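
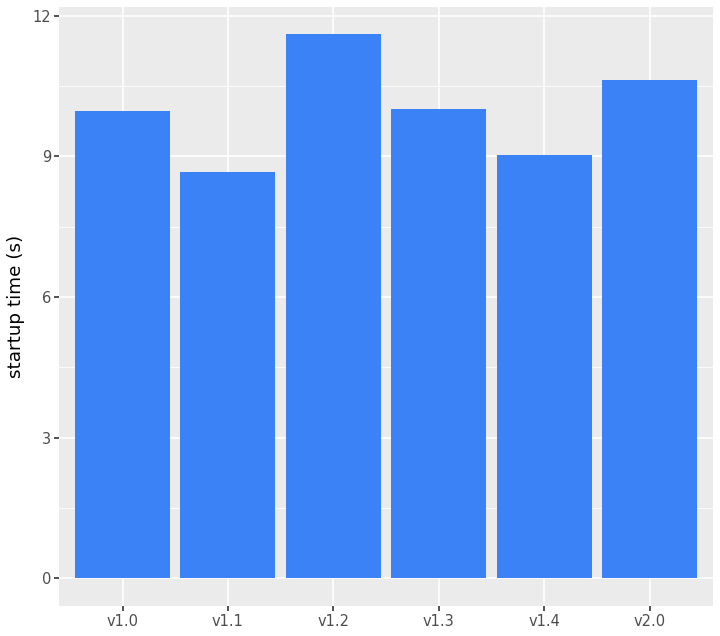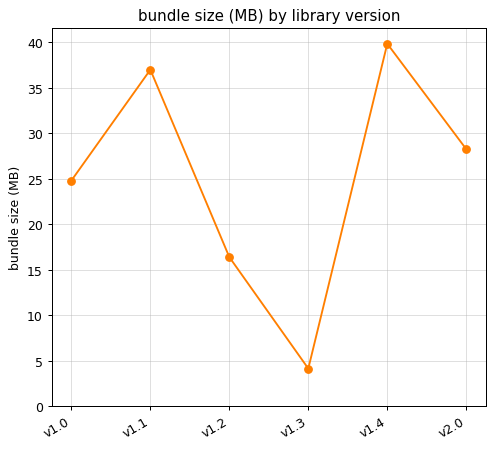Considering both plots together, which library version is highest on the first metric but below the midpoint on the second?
Chart 2 median bundle size (MB) ≈ 25; below-median library versions: v1.0, v1.2, v1.3. Among those, v1.2 has the highest startup time (s) (≈ 12).

v1.2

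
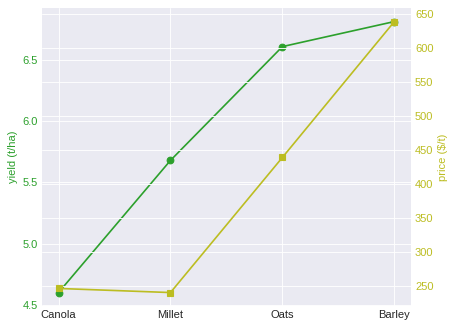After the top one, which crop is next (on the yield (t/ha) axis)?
Top 3 (on the yield (t/ha) axis): Barley ≈ 6.8, Oats ≈ 6.6, Millet ≈ 5.6.

Oats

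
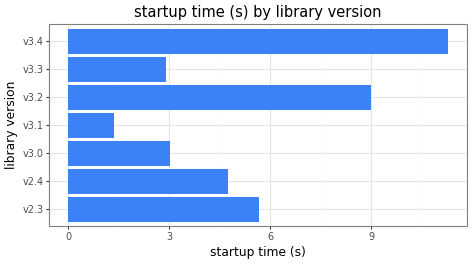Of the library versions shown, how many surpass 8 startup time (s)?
2

Above 8: v3.2, v3.4.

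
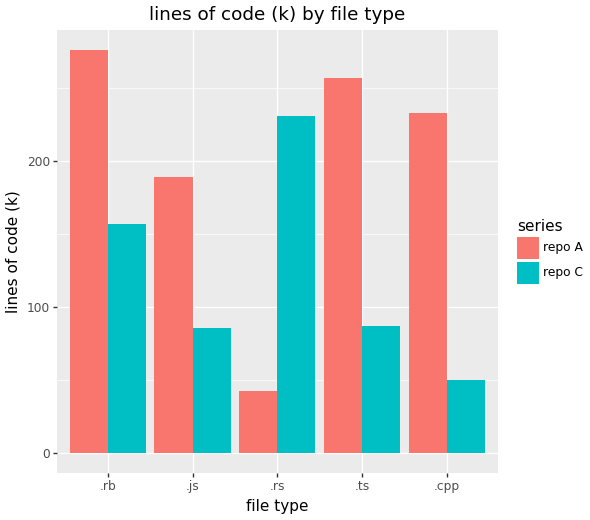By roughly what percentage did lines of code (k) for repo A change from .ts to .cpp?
≈ -10%

.ts ≈ 250, .cpp ≈ 225; (225 − 250) / 250 ≈ -10%.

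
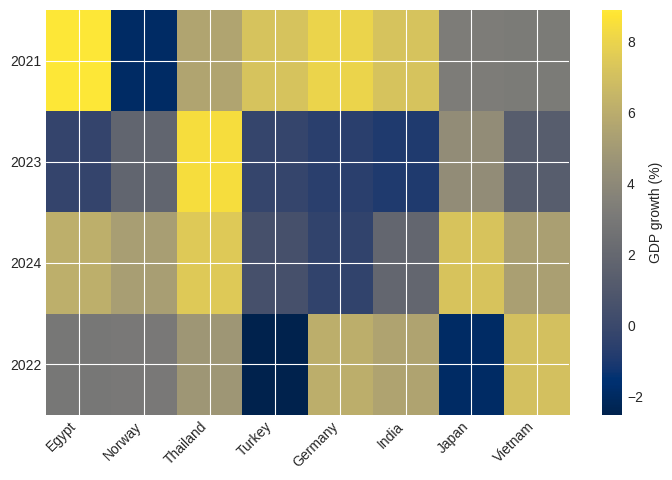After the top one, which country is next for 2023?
Top 3 for 2023: Thailand ≈ 8, Japan ≈ 4, Norway ≈ 2.

Japan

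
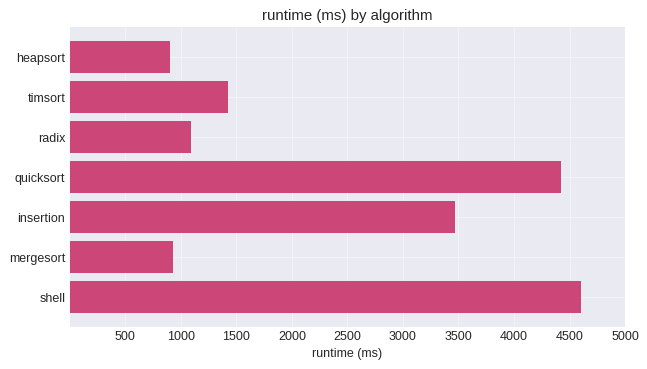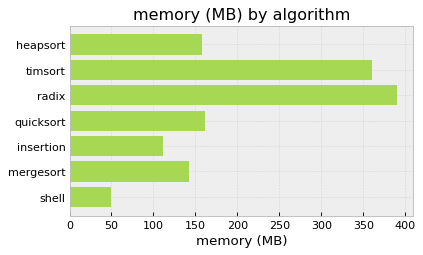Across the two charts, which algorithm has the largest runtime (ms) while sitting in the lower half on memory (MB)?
shell

Chart 2 median memory (MB) ≈ 150; below-median algorithms: insertion, mergesort, shell. Among those, shell has the highest runtime (ms) (≈ 4500).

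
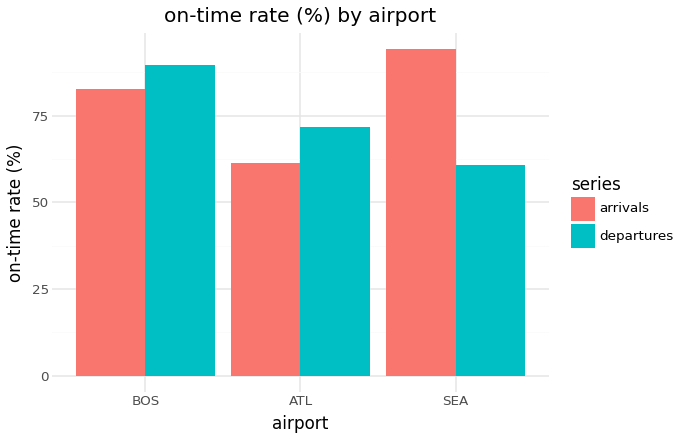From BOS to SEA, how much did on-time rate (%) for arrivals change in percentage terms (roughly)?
BOS ≈ 80, SEA ≈ 90; (90 − 80) / 80 ≈ +12.5%.

≈ +12.5%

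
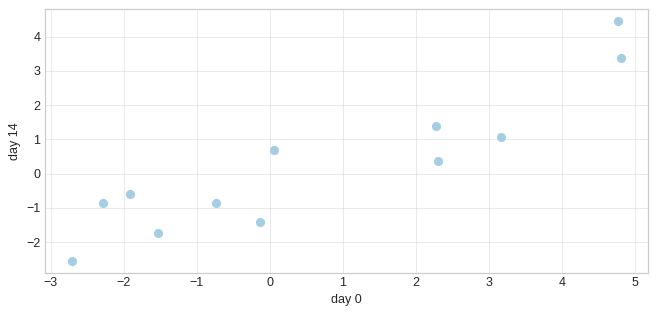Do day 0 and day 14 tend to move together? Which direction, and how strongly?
Points are positively correlated; strong (|r| ≈ 0.9).

positive, strong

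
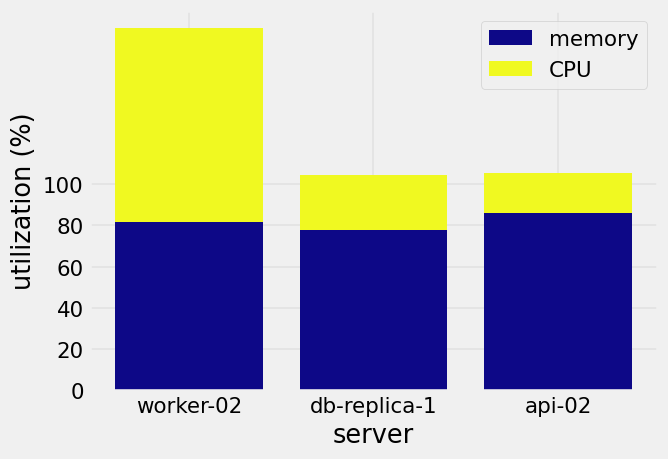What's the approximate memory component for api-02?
memory top ≈ 80, bottom ≈ 0; segment ≈ 80.

≈ 80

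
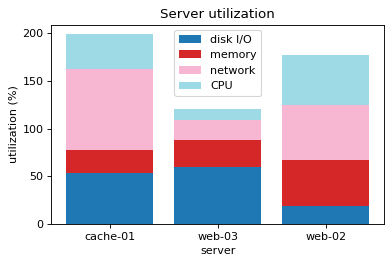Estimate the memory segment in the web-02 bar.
memory top ≈ 60, bottom ≈ 20; segment ≈ 40.

≈ 40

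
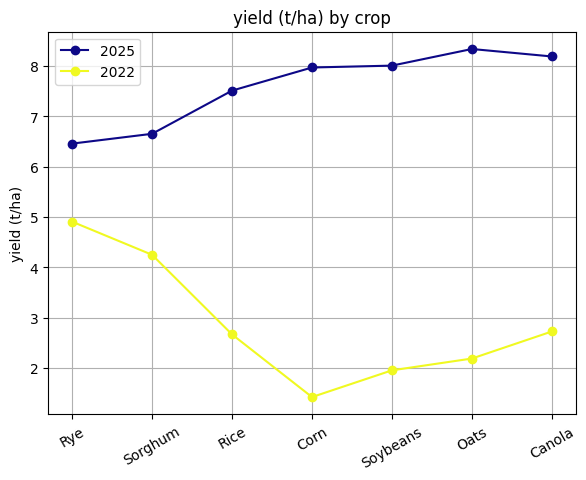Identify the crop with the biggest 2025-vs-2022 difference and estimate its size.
Corn: 2025 ≈ 8, 2022 ≈ 1 → gap ≈ 7. Next-largest (Oats) is only ≈ 6.

Corn, ≈ 7 t/ha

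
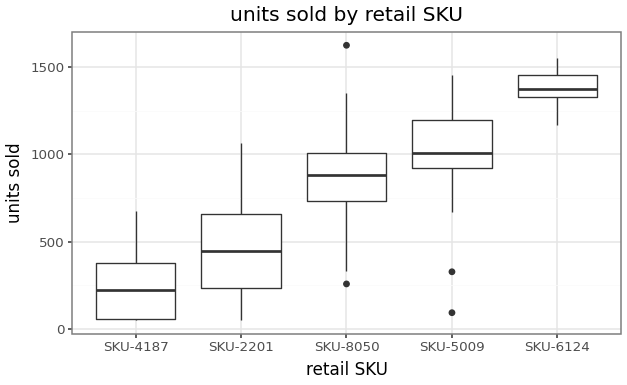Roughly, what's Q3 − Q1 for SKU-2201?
≈ 500

Q3 ≈ 700, Q1 ≈ 200; IQR ≈ 500.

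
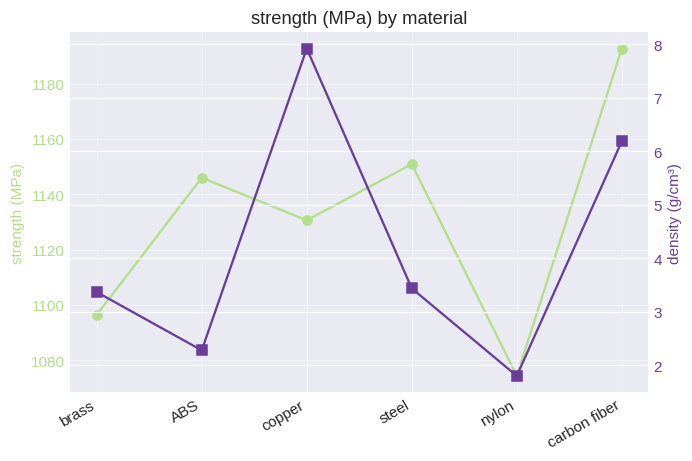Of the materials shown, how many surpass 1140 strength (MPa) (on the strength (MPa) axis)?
Above 1140: ABS, steel, carbon fiber.

3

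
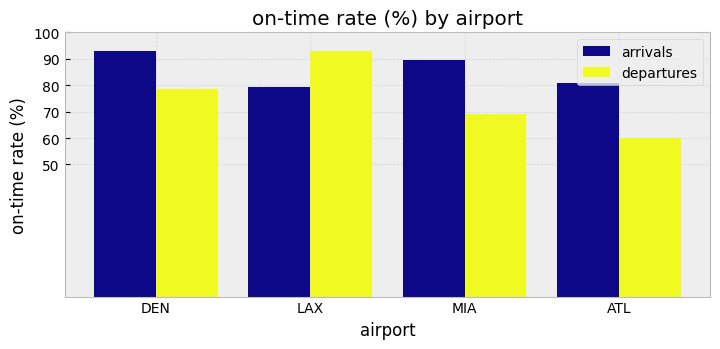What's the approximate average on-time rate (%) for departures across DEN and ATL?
(80 + 60) / 2 ≈ 70.

≈ 70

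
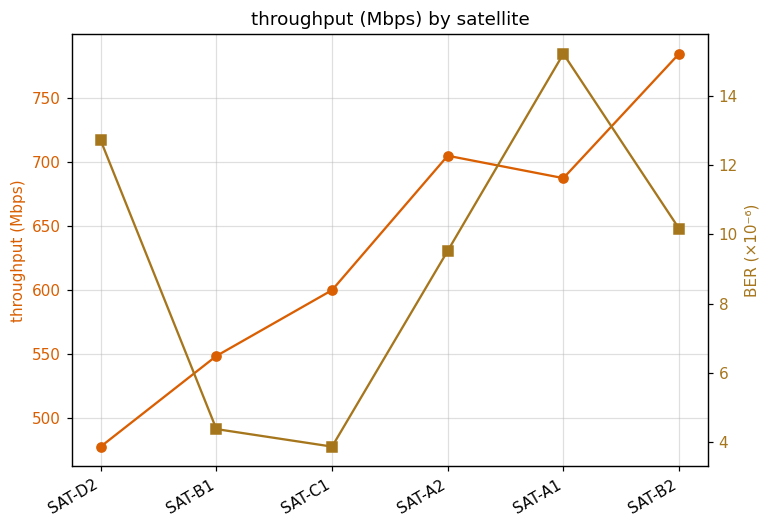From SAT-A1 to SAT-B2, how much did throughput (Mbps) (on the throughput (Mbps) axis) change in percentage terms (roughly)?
SAT-A1 ≈ 700, SAT-B2 ≈ 800; (800 − 700) / 700 ≈ +14.3%.

≈ +14.3%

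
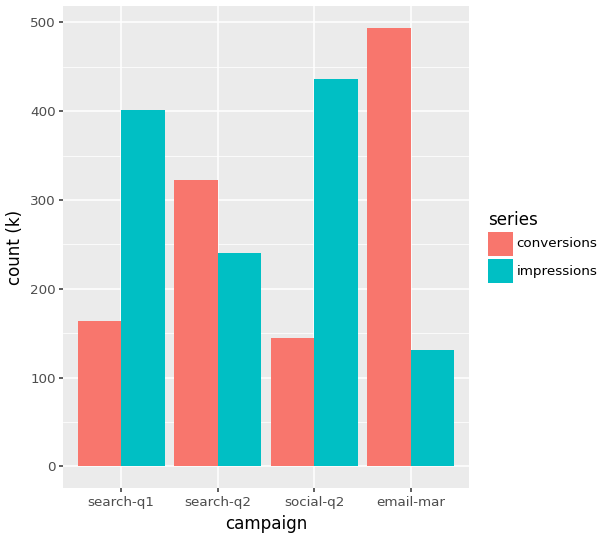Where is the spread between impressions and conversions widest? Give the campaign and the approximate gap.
email-mar: impressions ≈ 150, conversions ≈ 500 → gap ≈ 350. Next-largest (social-q2) is only ≈ 300.

email-mar, ≈ 350 k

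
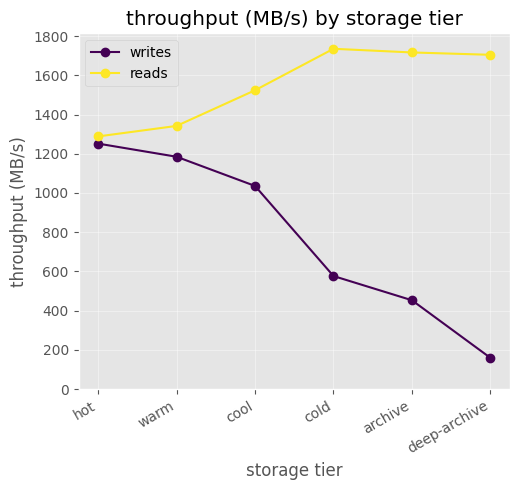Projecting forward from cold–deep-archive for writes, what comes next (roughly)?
≈ 0

Last three: 600, 400, 200 → slope ≈ -200/step → next ≈ 0.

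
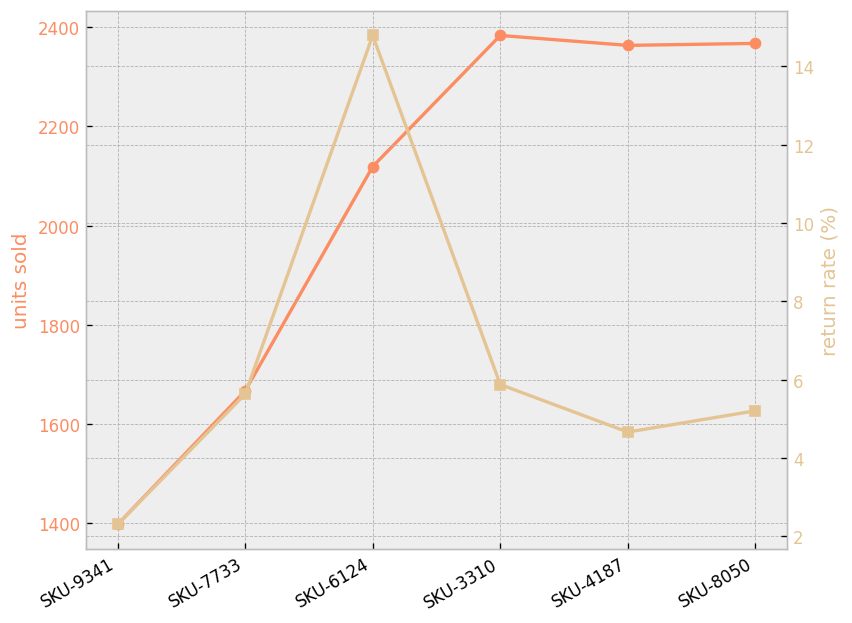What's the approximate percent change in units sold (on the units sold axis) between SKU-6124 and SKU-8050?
SKU-6124 ≈ 2100, SKU-8050 ≈ 2400; (2400 − 2100) / 2100 ≈ +14.3%.

≈ +14.3%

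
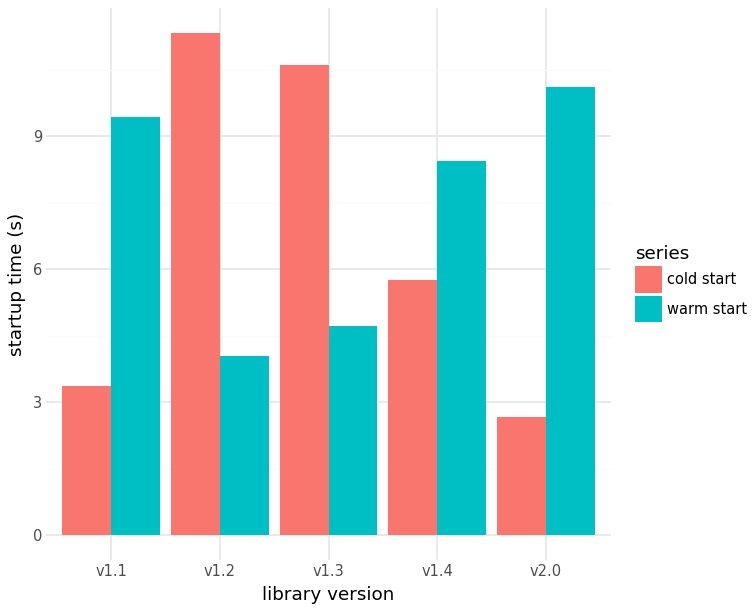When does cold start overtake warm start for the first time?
v1.1: cold start ≈ 3 vs warm start ≈ 9 (not yet); v1.2: cold start ≈ 11 vs warm start ≈ 4 (first crossover).

v1.2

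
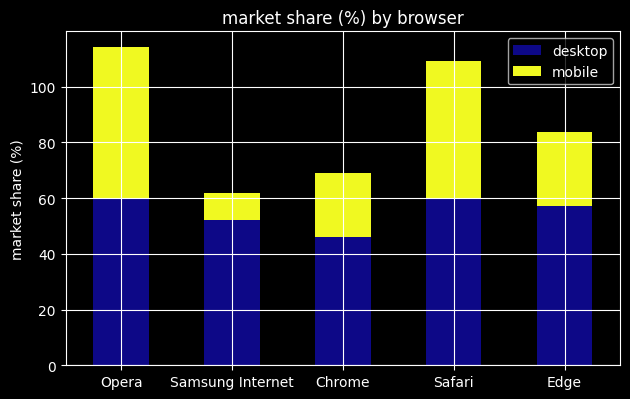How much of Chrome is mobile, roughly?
mobile top ≈ 70, bottom ≈ 50; segment ≈ 20.

≈ 20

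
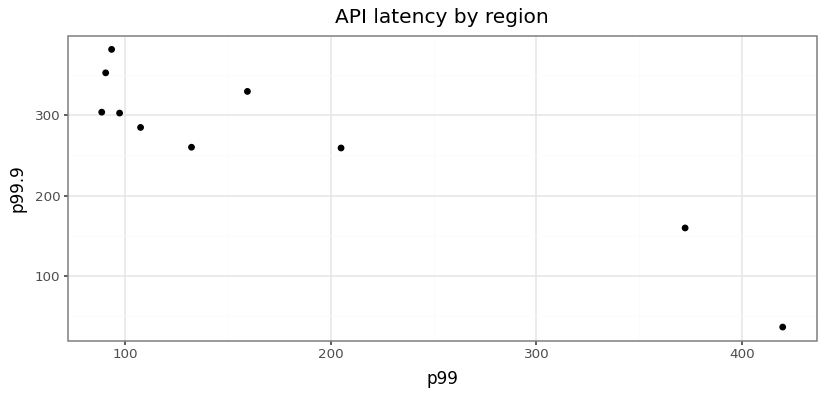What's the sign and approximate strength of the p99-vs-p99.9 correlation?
Points are negatively correlated; strong (|r| ≈ 0.9).

negative, strong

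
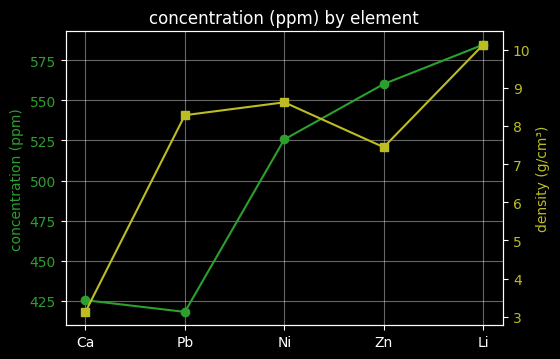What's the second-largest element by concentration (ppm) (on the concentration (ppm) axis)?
Top 3 (on the concentration (ppm) axis): Li ≈ 580, Zn ≈ 560, Ni ≈ 520.

Zn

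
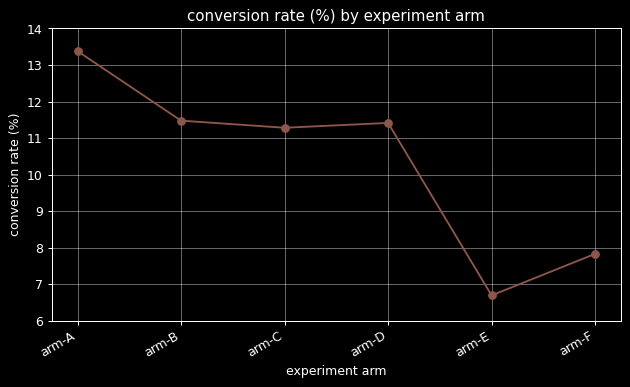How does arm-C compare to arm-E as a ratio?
arm-C ≈ 11, arm-E ≈ 7; 11/7 ≈ 1.57.

≈ 1.57×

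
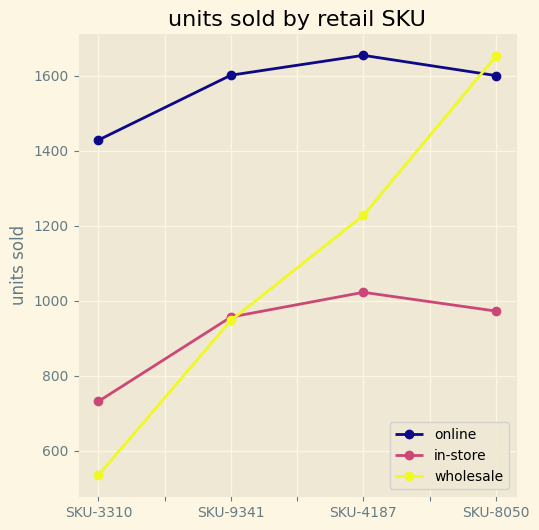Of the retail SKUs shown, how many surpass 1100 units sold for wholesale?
Above 1100: SKU-4187, SKU-8050.

2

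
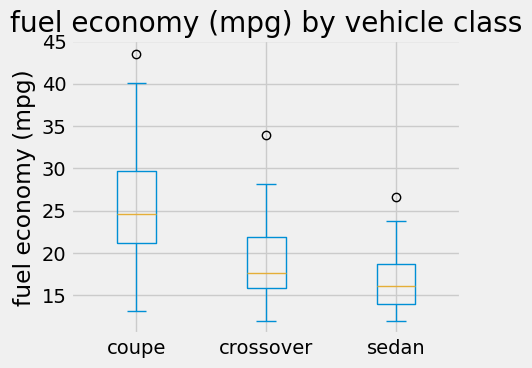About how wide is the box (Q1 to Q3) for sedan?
≈ 5

Q3 ≈ 19, Q1 ≈ 14; IQR ≈ 5.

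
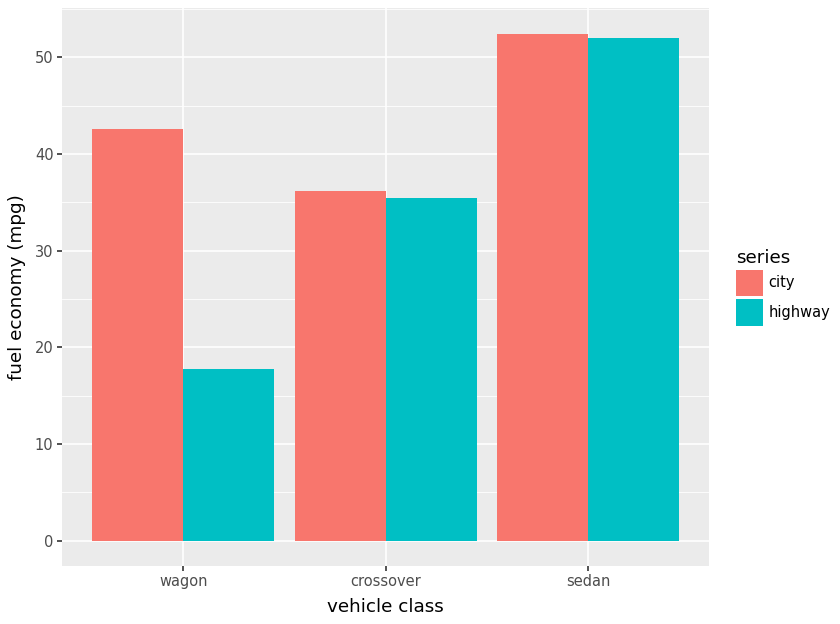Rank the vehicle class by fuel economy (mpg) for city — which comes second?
wagon

Top 3 for city: sedan ≈ 50, wagon ≈ 45, crossover ≈ 35.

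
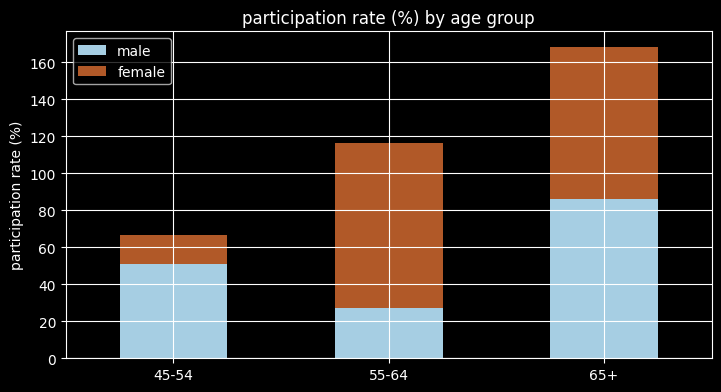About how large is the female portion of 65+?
≈ 80

female top ≈ 160, bottom ≈ 80; segment ≈ 80.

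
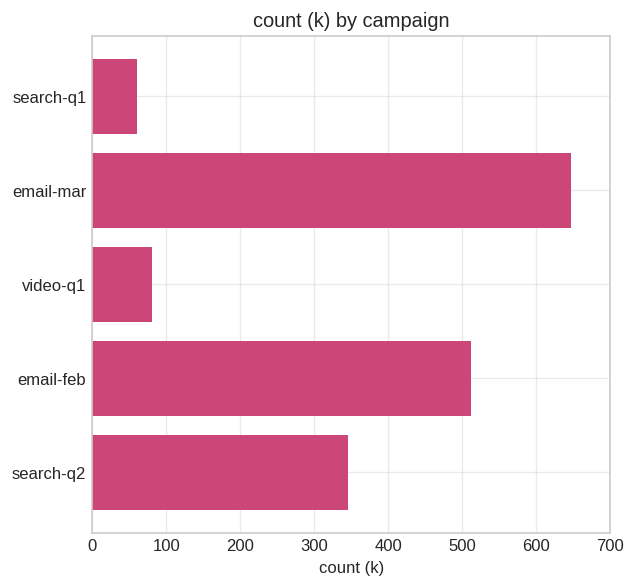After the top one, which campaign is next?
email-feb

Top 3: email-mar ≈ 600, email-feb ≈ 500, search-q2 ≈ 300.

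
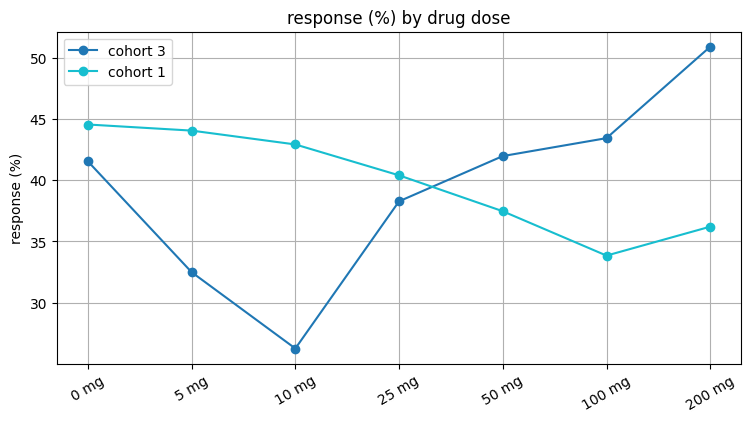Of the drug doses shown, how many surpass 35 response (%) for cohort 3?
5

Above 35: 0 mg, 25 mg, 50 mg, 100 mg, 200 mg.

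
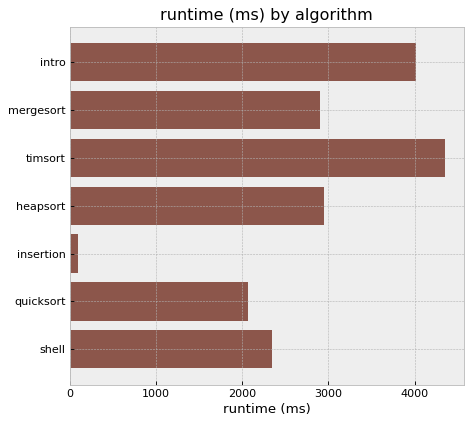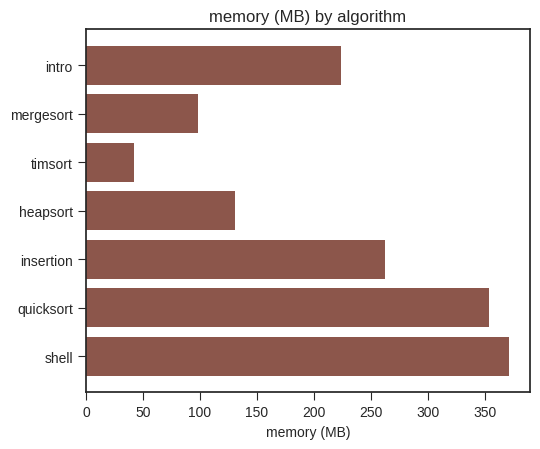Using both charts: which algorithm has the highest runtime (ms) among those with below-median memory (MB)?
timsort

Chart 2 median memory (MB) ≈ 200; below-median algorithms: mergesort, timsort, heapsort. Among those, timsort has the highest runtime (ms) (≈ 4500).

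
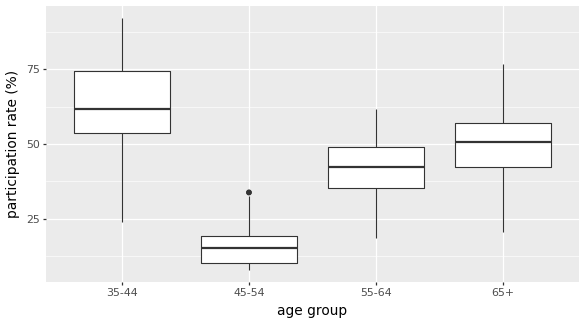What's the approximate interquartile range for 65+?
≈ 15

Q3 ≈ 55, Q1 ≈ 40; IQR ≈ 15.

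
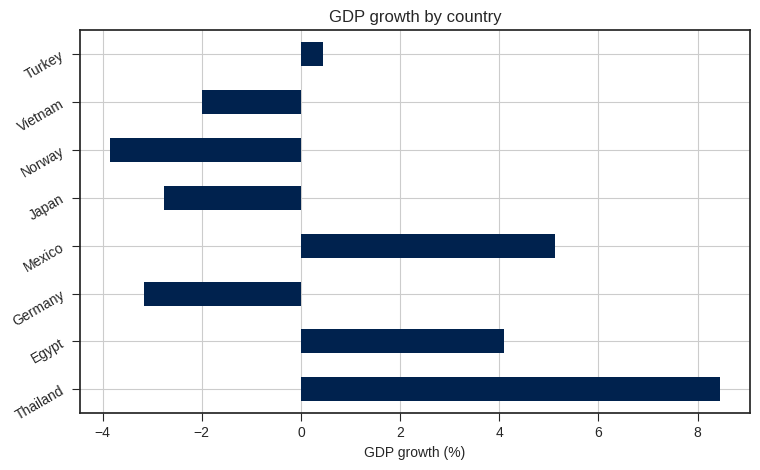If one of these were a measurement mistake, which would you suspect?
Thailand ≈ 8; the rest sit between ≈ -4 and ≈ 6.

Thailand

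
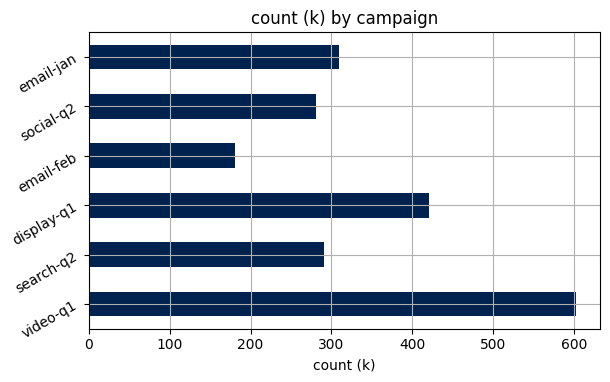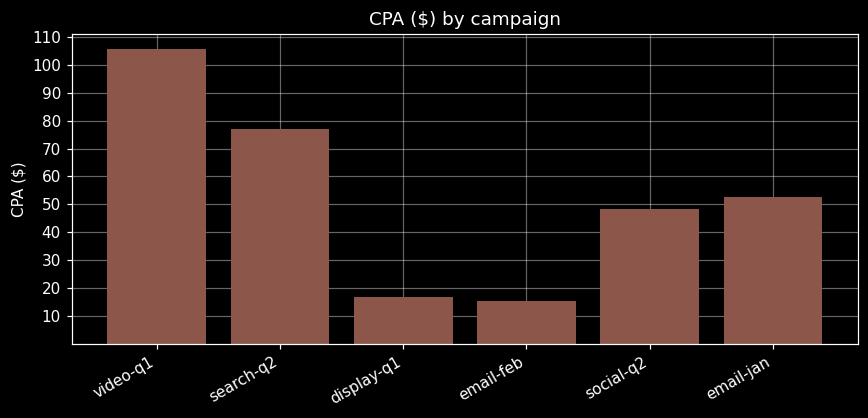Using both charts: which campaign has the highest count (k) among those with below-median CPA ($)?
Chart 2 median CPA ($) ≈ 50; below-median campaigns: display-q1, email-feb, social-q2. Among those, display-q1 has the highest count (k) (≈ 400).

display-q1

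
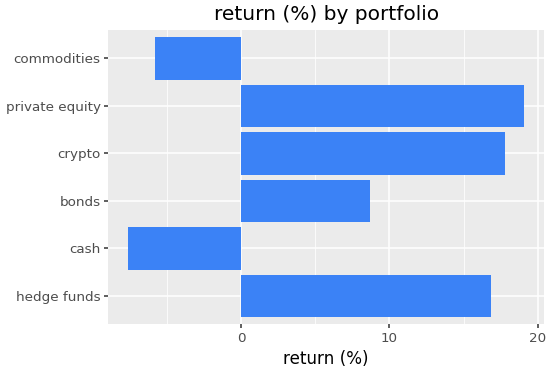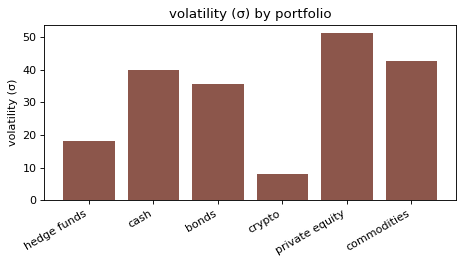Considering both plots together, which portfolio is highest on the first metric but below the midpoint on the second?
crypto

Chart 2 median volatility (σ) ≈ 40; below-median portfolios: hedge funds, bonds, crypto. Among those, crypto has the highest return (%) (≈ 18).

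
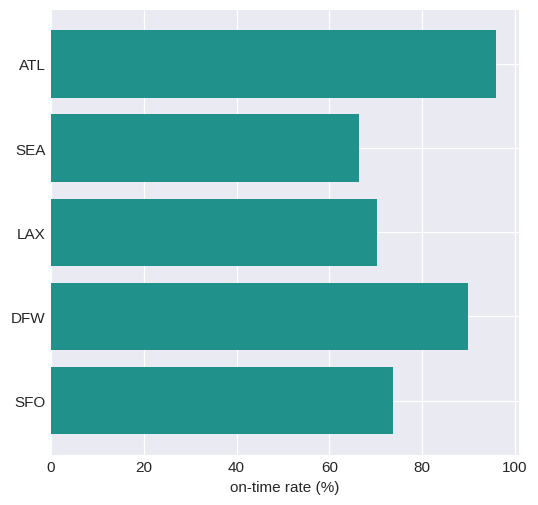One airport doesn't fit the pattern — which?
ATL ≈ 100; the rest sit between ≈ 70 and ≈ 90.

ATL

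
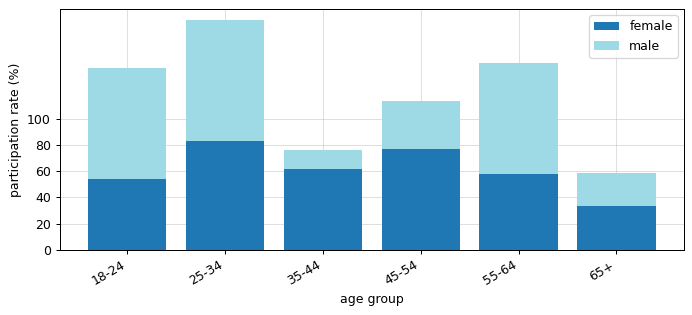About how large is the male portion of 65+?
male top ≈ 60, bottom ≈ 40; segment ≈ 20.

≈ 20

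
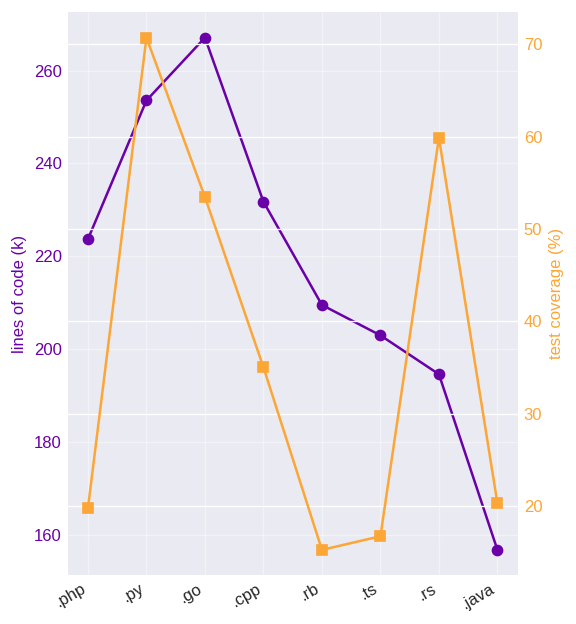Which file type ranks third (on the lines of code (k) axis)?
.cpp

Top 4 (on the lines of code (k) axis): .go ≈ 270, .py ≈ 250, .cpp ≈ 230, .php ≈ 220.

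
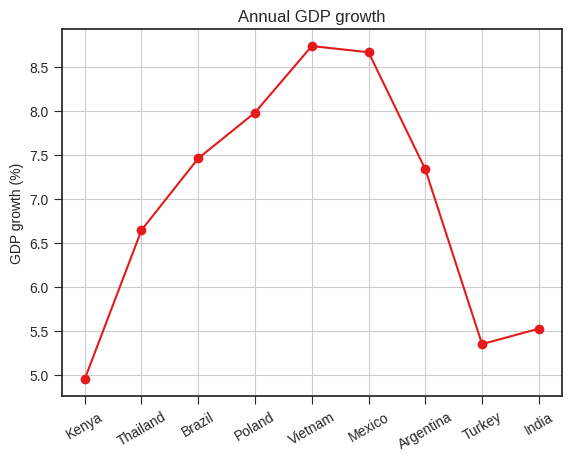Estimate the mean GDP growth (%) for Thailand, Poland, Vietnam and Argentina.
≈ 7.62

(6.5 + 8.0 + 8.5 + 7.5) / 4 ≈ 7.62.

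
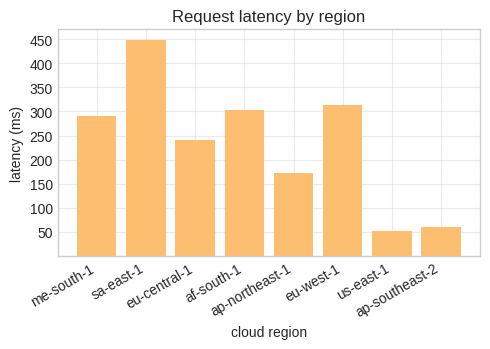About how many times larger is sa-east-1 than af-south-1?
≈ 1.5×

sa-east-1 ≈ 450, af-south-1 ≈ 300; 450/300 ≈ 1.5.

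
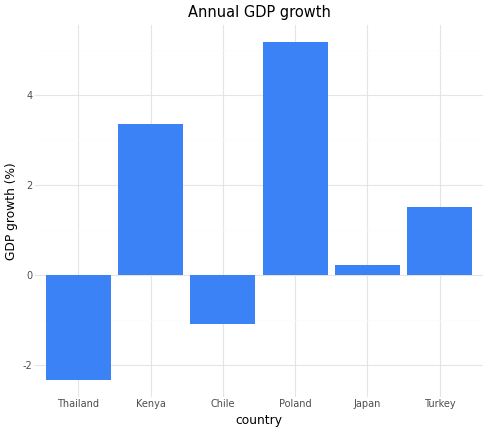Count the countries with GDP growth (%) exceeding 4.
Above 4: Poland.

1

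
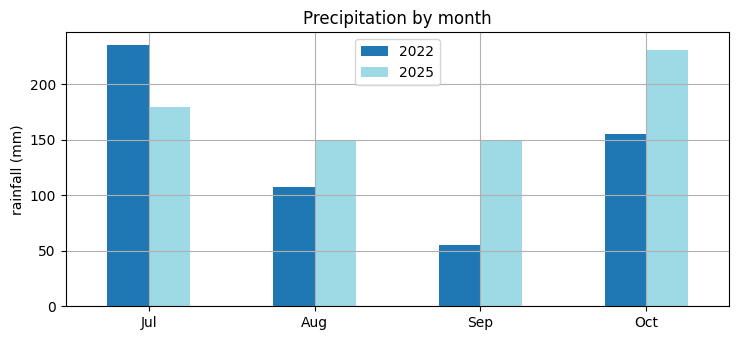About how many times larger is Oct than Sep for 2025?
≈ 1.71×

Oct ≈ 240, Sep ≈ 140; 240/140 ≈ 1.71.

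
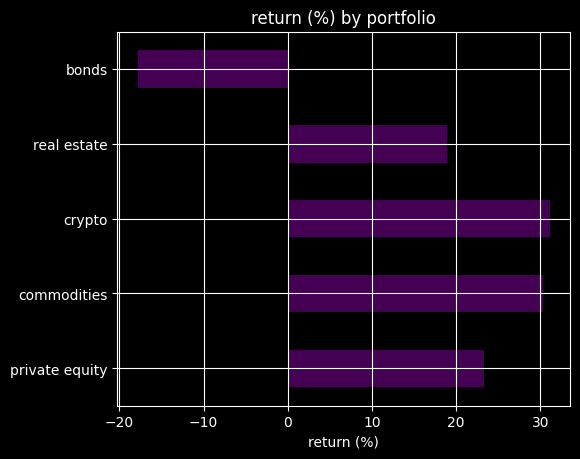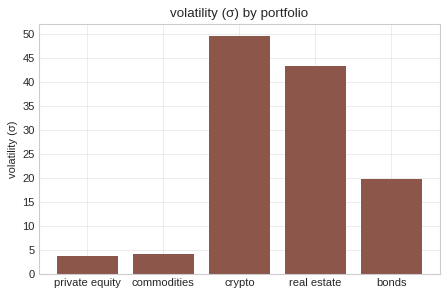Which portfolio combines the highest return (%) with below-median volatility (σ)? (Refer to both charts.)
commodities

Chart 2 median volatility (σ) ≈ 20; below-median portfolios: private equity, commodities. Among those, commodities has the highest return (%) (≈ 30).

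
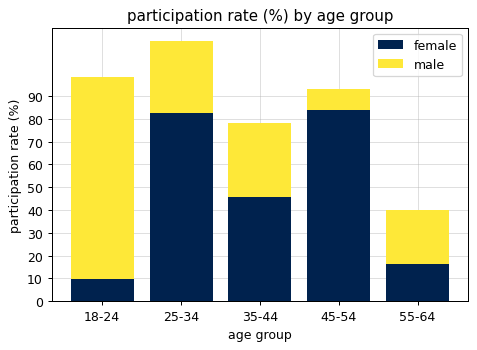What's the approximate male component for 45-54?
≈ 10

male top ≈ 90, bottom ≈ 80; segment ≈ 10.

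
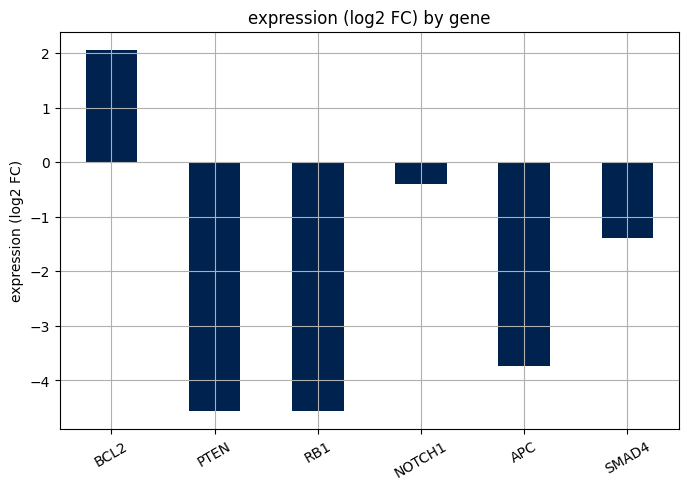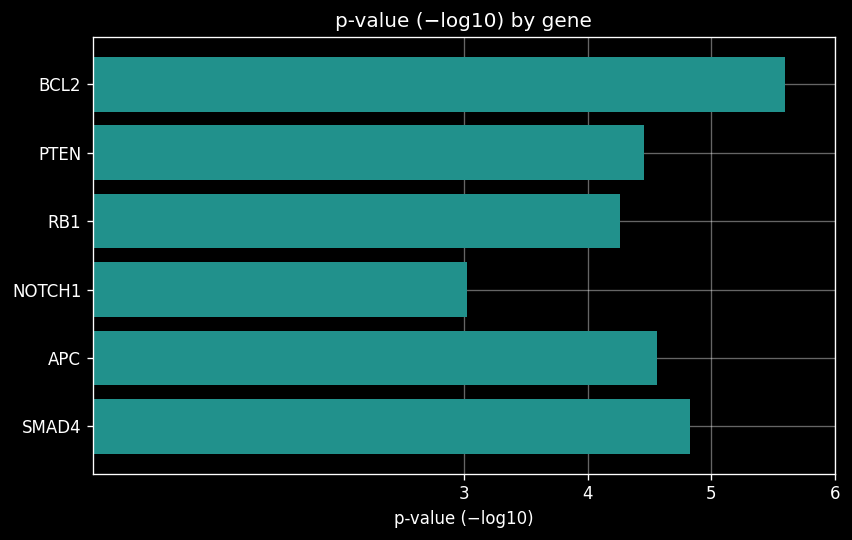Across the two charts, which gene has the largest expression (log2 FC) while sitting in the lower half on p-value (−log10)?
Chart 2 median p-value (−log10) ≈ 5; below-median genes: PTEN, RB1, NOTCH1. Among those, NOTCH1 has the highest expression (log2 FC) (≈ -0.4).

NOTCH1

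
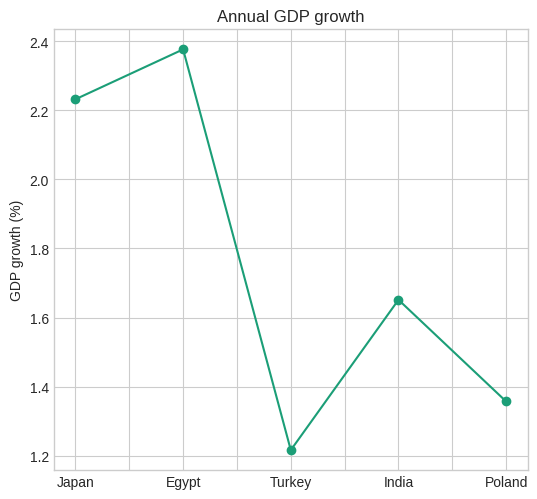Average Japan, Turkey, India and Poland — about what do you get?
(2.2 + 1.2 + 1.7 + 1.4) / 4 ≈ 1.63.

≈ 1.63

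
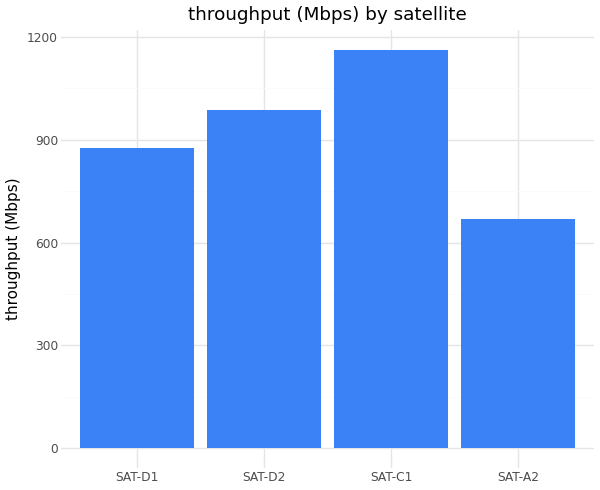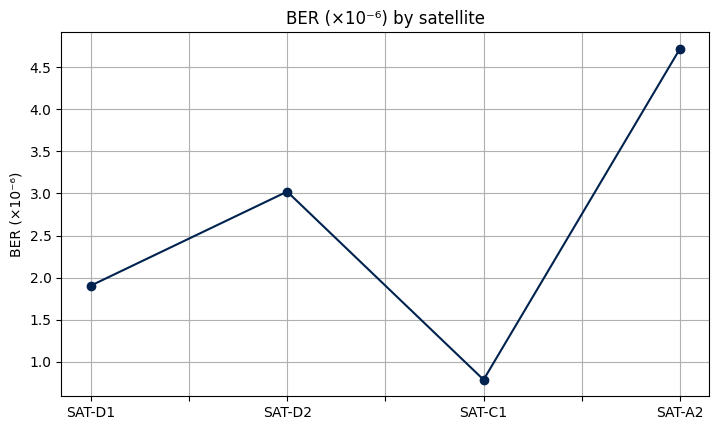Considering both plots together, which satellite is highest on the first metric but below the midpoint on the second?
Chart 2 median BER (×10⁻⁶) ≈ 2.5; below-median satellites: SAT-D1, SAT-C1. Among those, SAT-C1 has the highest throughput (Mbps) (≈ 1200).

SAT-C1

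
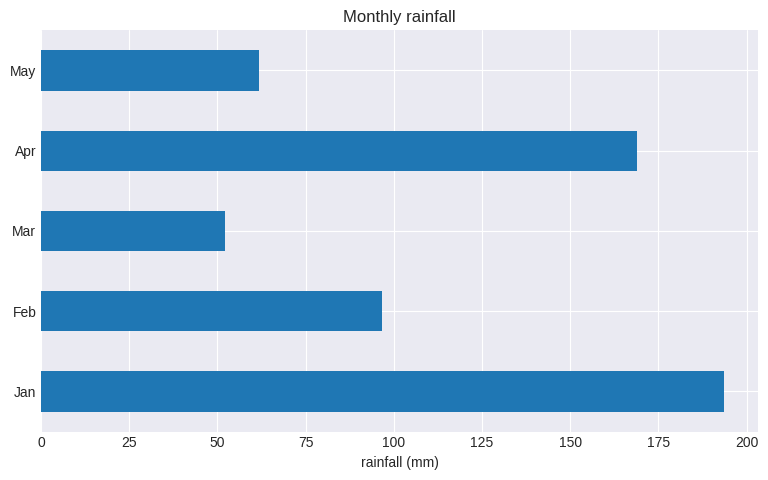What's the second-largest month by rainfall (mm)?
Apr

Top 3: Jan ≈ 200, Apr ≈ 160, Feb ≈ 100.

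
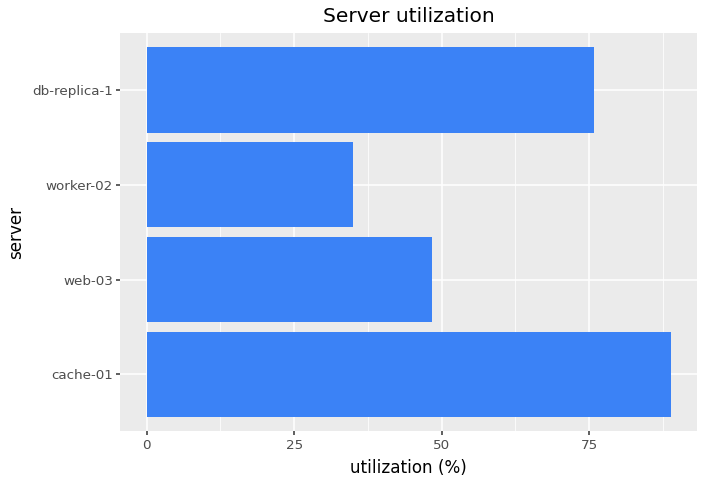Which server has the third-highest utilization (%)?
Top 4: cache-01 ≈ 90, db-replica-1 ≈ 80, web-03 ≈ 50, worker-02 ≈ 40.

web-03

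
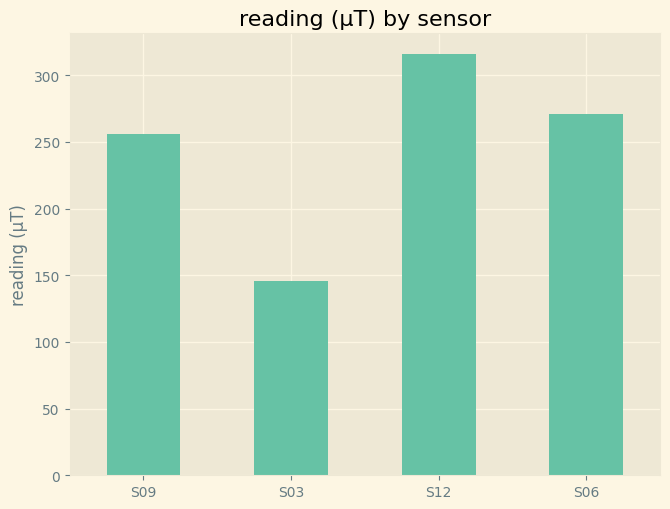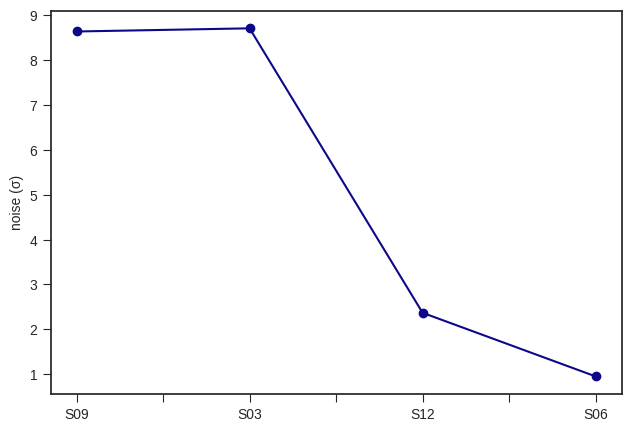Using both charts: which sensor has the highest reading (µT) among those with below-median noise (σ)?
Chart 2 median noise (σ) ≈ 6; below-median sensors: S12, S06. Among those, S12 has the highest reading (µT) (≈ 300).

S12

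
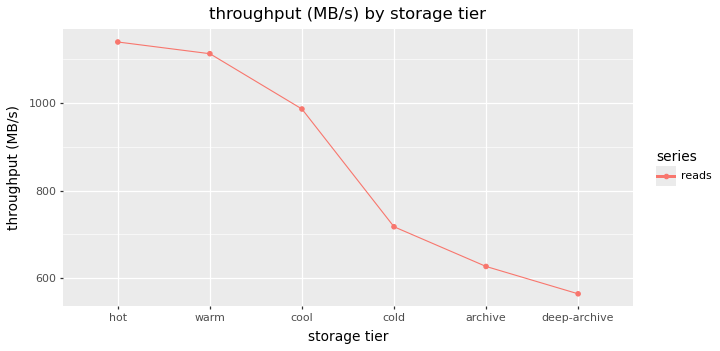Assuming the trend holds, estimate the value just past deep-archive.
≈ 475

Last three: 700, 650, 550 → slope ≈ -75/step → next ≈ 475.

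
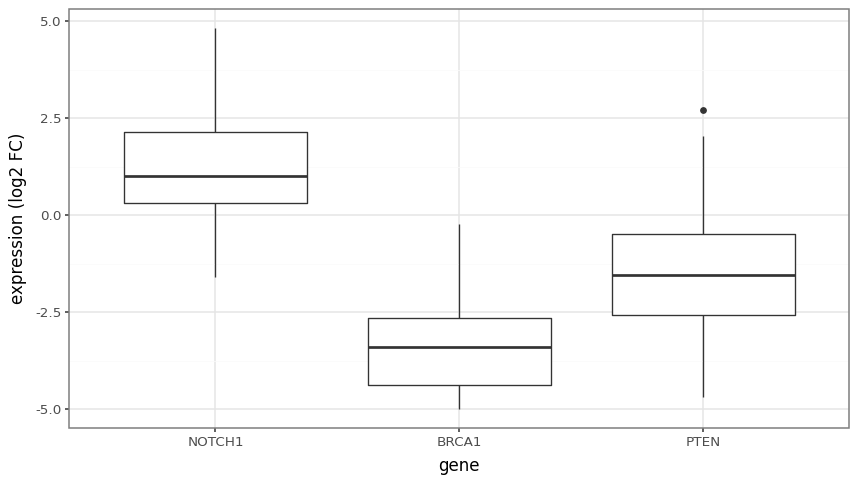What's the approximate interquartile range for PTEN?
≈ 2.0

Q3 ≈ -0.5, Q1 ≈ -2.5; IQR ≈ 2.0.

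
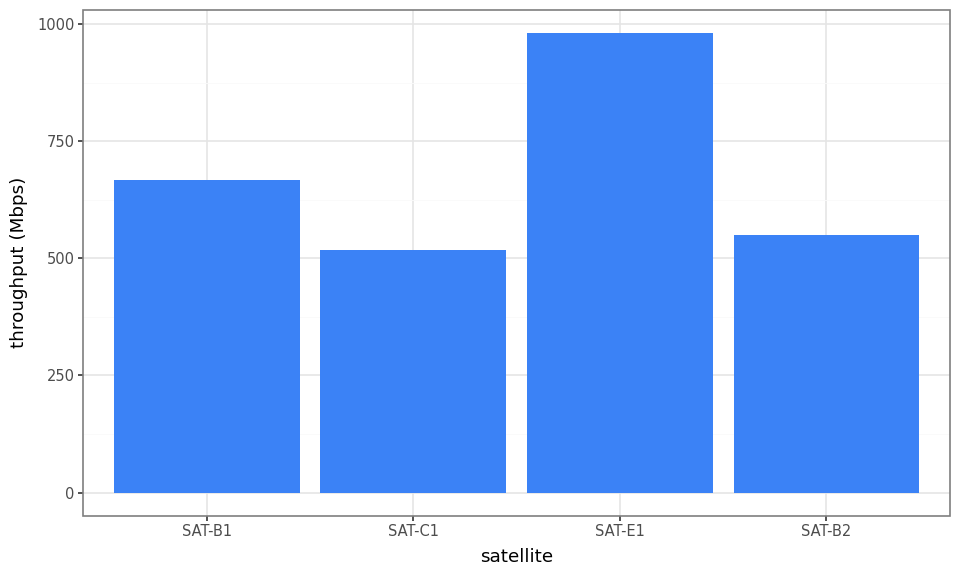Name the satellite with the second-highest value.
SAT-B1

Top 3: SAT-E1 ≈ 1000, SAT-B1 ≈ 700, SAT-B2 ≈ 600.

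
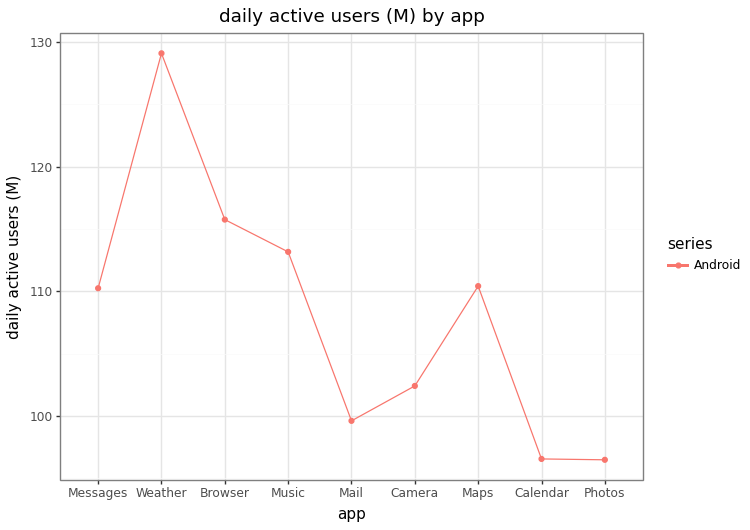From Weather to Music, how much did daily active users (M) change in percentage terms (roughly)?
≈ -11.5%

Weather ≈ 130, Music ≈ 115; (115 − 130) / 130 ≈ -11.5%.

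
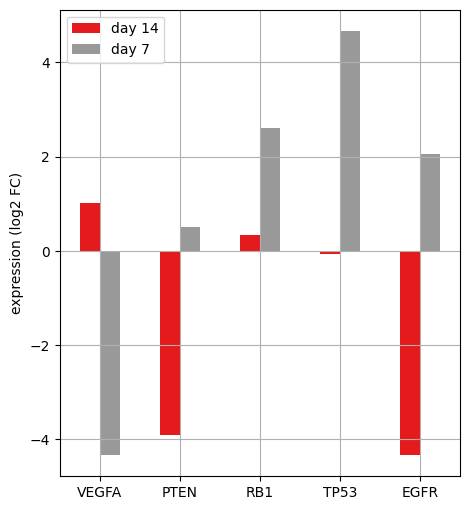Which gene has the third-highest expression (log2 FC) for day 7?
Top 4 for day 7: TP53 ≈ 5, RB1 ≈ 3, EGFR ≈ 2, PTEN ≈ 0.

EGFR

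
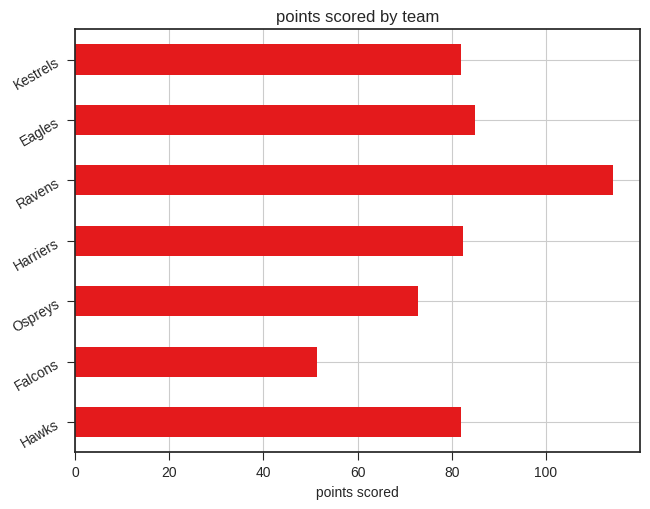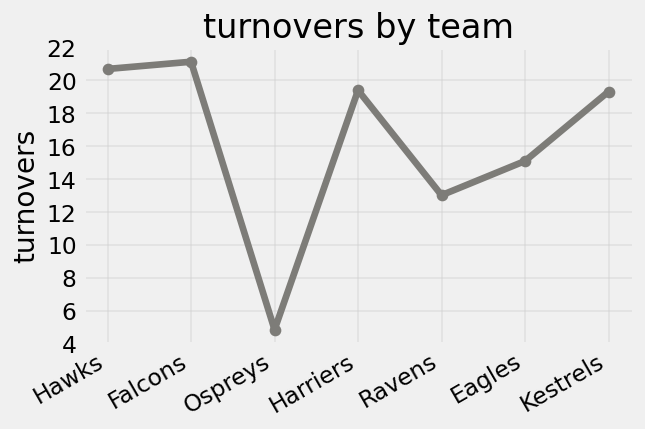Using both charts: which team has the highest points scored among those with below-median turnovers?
Ravens

Chart 2 median turnovers ≈ 20; below-median teams: Ospreys, Ravens, Eagles. Among those, Ravens has the highest points scored (≈ 120).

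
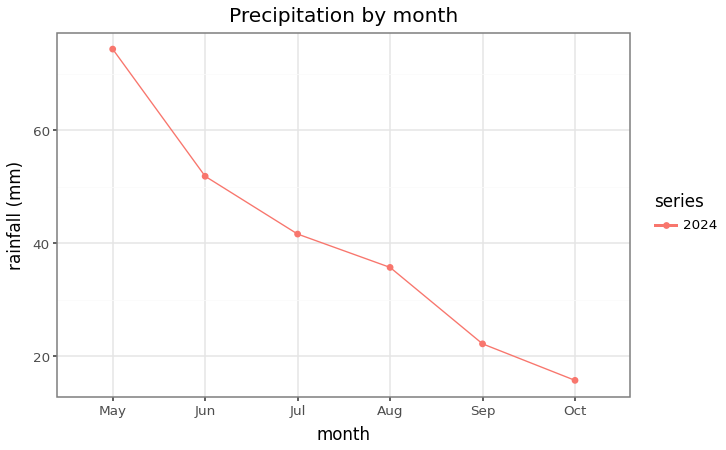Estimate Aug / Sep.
≈ 1.75×

Aug ≈ 35, Sep ≈ 20; 35/20 ≈ 1.75.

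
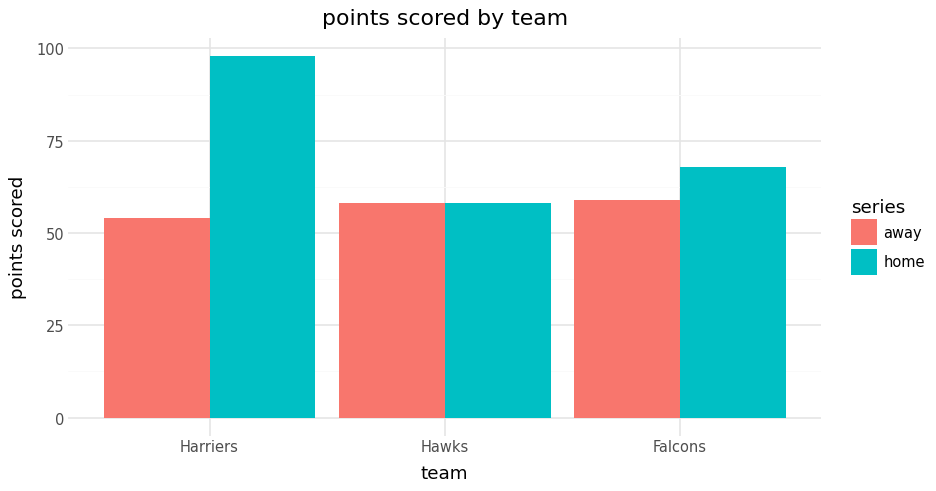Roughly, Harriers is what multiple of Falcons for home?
≈ 1.43×

Harriers ≈ 100, Falcons ≈ 70; 100/70 ≈ 1.43.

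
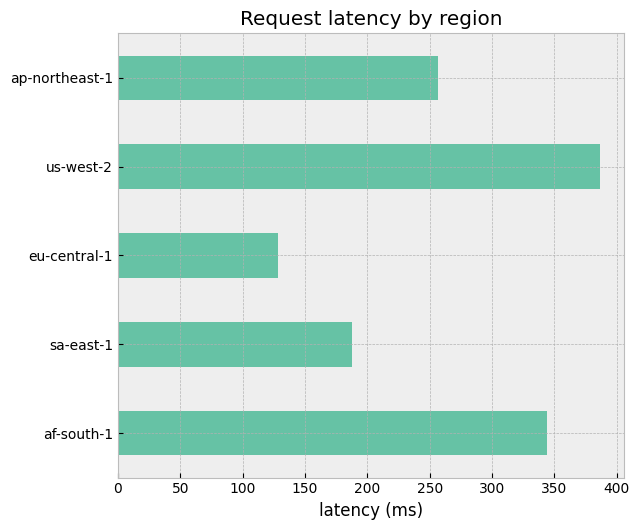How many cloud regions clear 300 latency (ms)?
2

Above 300: af-south-1, us-west-2.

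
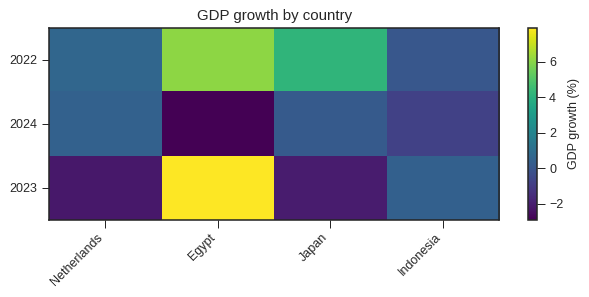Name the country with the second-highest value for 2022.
Top 3 for 2022: Egypt ≈ 6, Japan ≈ 4, Netherlands ≈ 1.

Japan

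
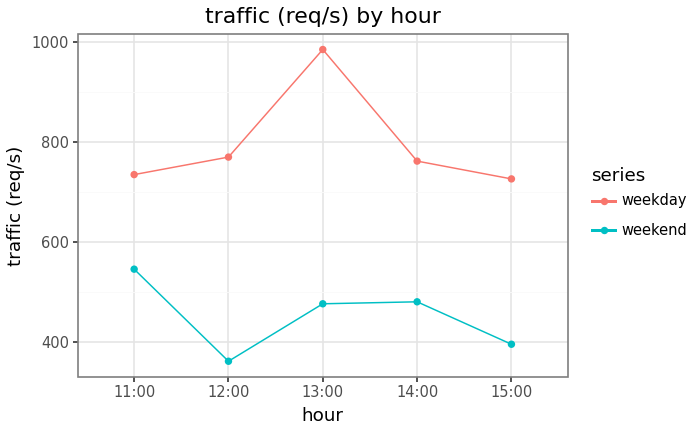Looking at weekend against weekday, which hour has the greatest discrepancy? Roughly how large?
13:00, ≈ 500 req/s

13:00: weekend ≈ 500, weekday ≈ 1000 → gap ≈ 500. Next-largest (12:00) is only ≈ 400.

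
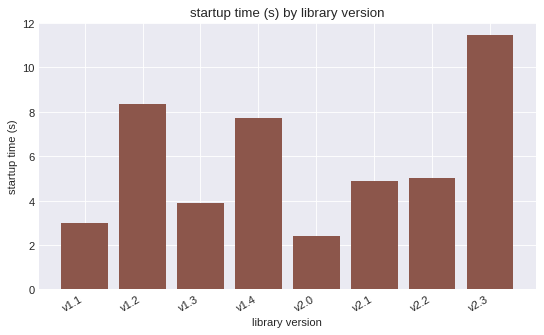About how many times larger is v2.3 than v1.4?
v2.3 ≈ 11, v1.4 ≈ 8; 11/8 ≈ 1.38.

≈ 1.38×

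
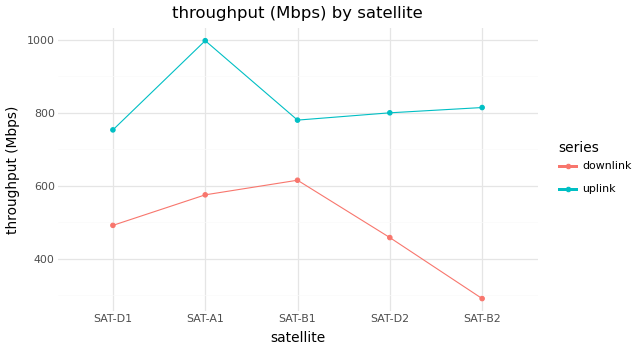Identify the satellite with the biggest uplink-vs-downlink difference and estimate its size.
SAT-B2: uplink ≈ 800, downlink ≈ 300 → gap ≈ 500. Next-largest (SAT-A1) is only ≈ 400.

SAT-B2, ≈ 500 Mbps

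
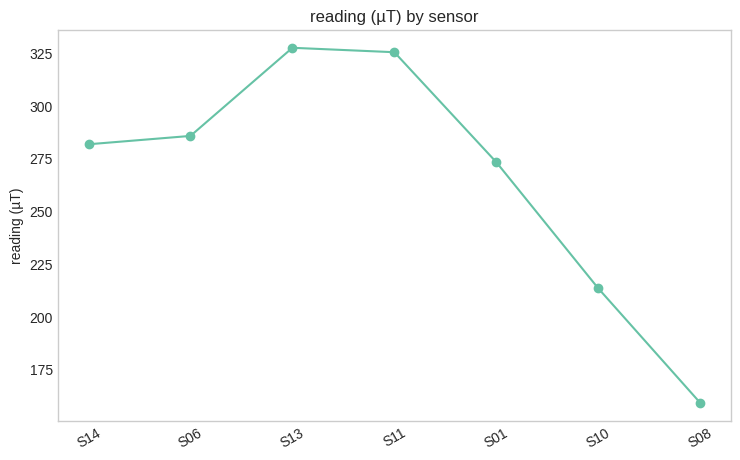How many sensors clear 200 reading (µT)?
6

Above 200: S14, S06, S13, S11, S01, S10.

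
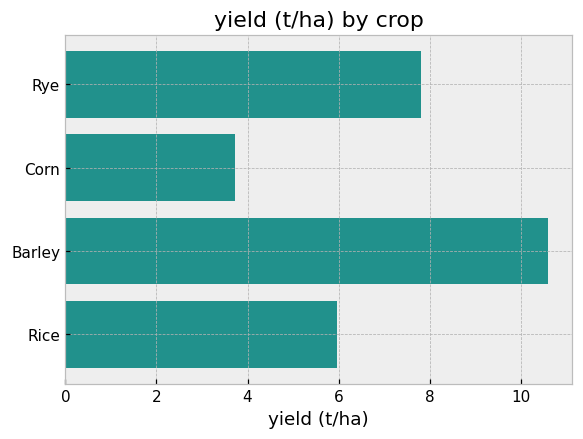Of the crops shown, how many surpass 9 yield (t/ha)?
1

Above 9: Barley.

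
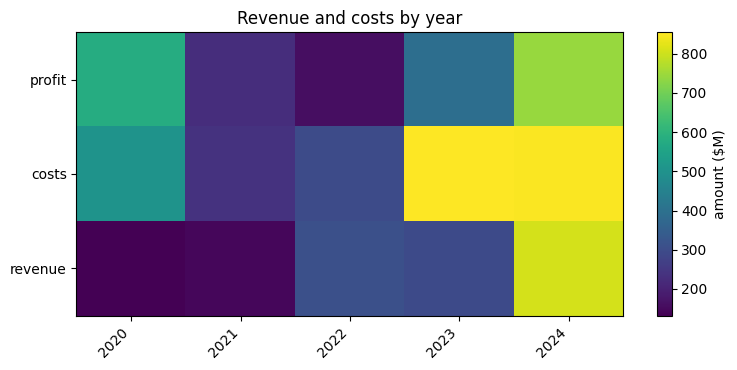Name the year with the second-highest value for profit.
2020

Top 3 for profit: 2024 ≈ 700, 2020 ≈ 600, 2023 ≈ 400.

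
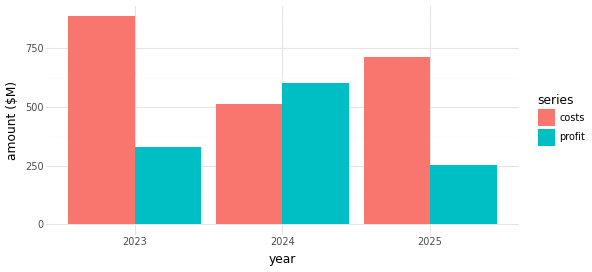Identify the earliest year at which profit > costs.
2024

2023: profit ≈ 300 vs costs ≈ 900 (not yet); 2024: profit ≈ 600 vs costs ≈ 500 (first crossover).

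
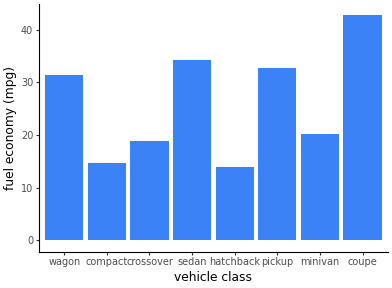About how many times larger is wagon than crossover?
≈ 1.5×

wagon ≈ 30, crossover ≈ 20; 30/20 ≈ 1.5.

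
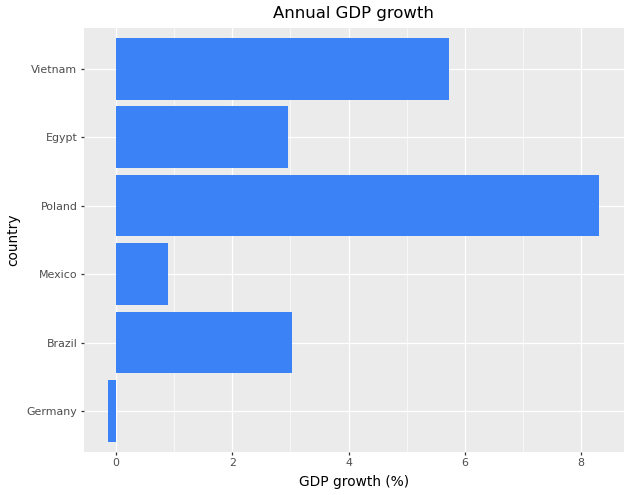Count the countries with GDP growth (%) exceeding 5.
Above 5: Poland, Vietnam.

2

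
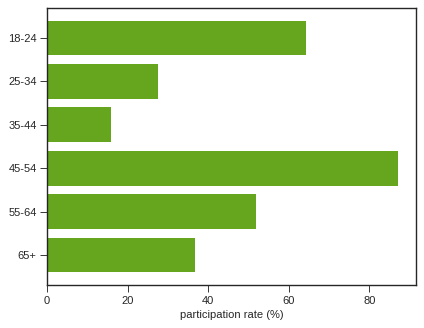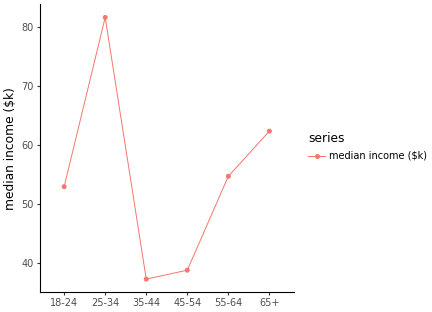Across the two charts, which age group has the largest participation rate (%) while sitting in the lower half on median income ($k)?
Chart 2 median median income ($k) ≈ 50; below-median age groups: 18-24, 35-44, 45-54. Among those, 45-54 has the highest participation rate (%) (≈ 90).

45-54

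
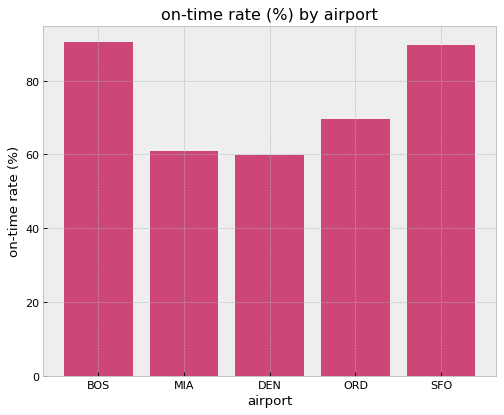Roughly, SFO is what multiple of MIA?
SFO ≈ 90, MIA ≈ 60; 90/60 ≈ 1.5.

≈ 1.5×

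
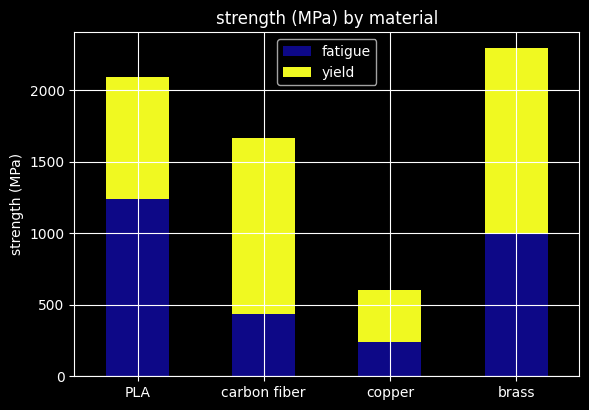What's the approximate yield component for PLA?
≈ 800

yield top ≈ 2000, bottom ≈ 1200; segment ≈ 800.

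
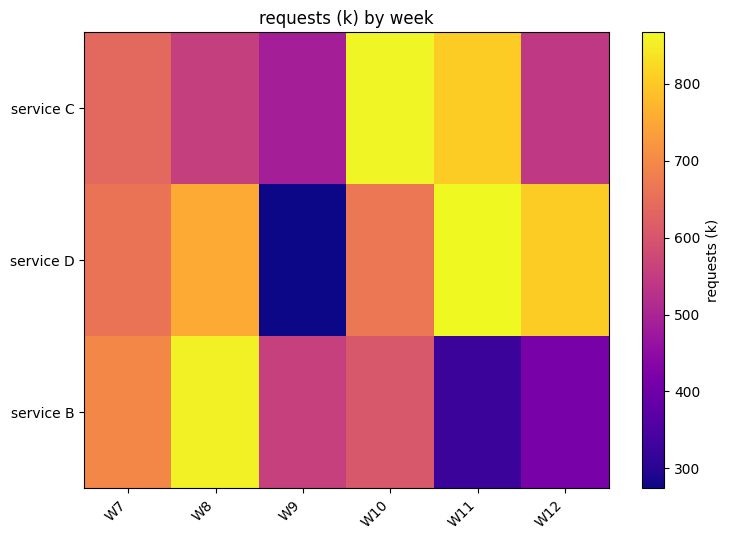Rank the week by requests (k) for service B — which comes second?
W7

Top 3 for service B: W8 ≈ 850, W7 ≈ 700, W10 ≈ 600.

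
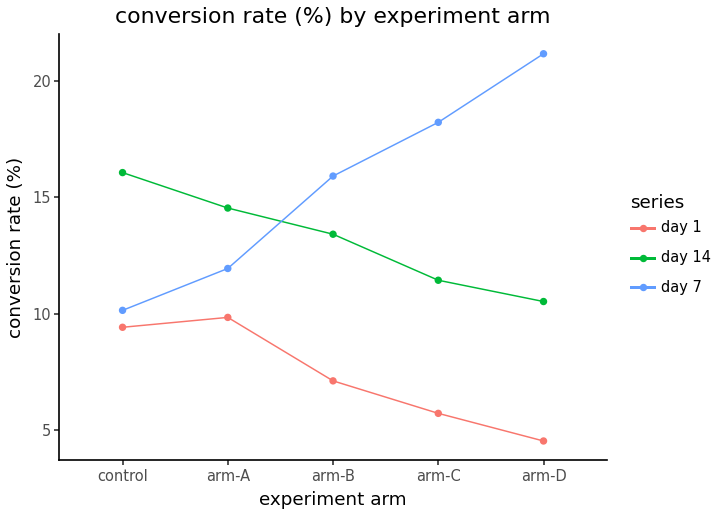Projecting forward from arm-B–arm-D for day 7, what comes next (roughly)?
Last three: 16, 18, 22 → slope ≈ 3/step → next ≈ 25.

≈ 25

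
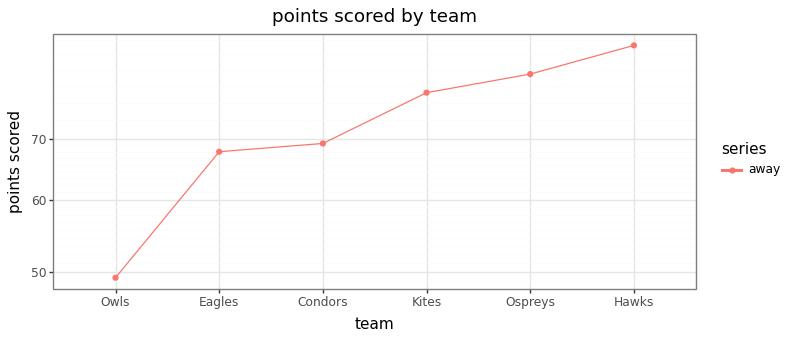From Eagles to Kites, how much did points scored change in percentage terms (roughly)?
Eagles ≈ 70, Kites ≈ 80; (80 − 70) / 70 ≈ +14.3%.

≈ +14.3%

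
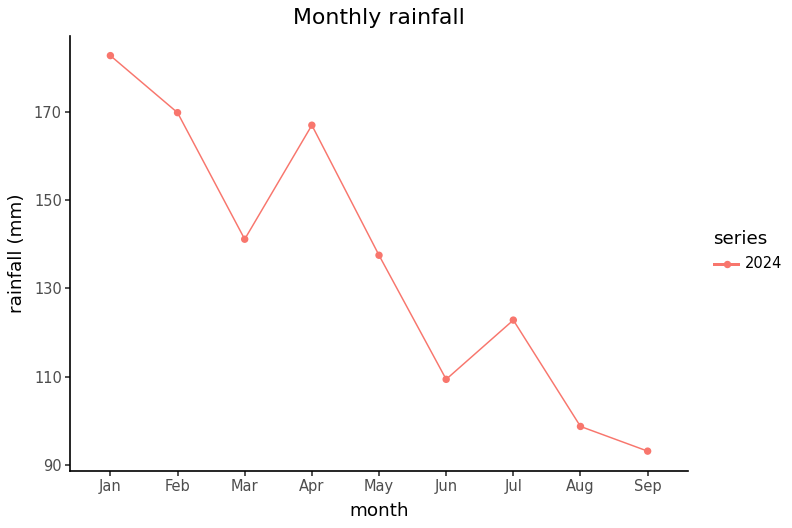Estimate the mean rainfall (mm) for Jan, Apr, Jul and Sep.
(180 + 170 + 120 + 90) / 4 ≈ 140.

≈ 140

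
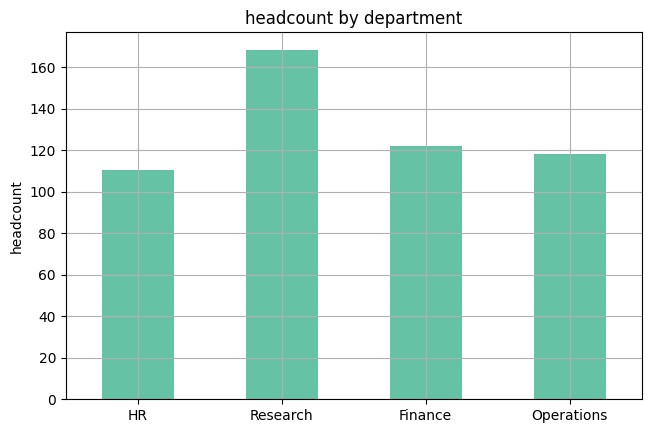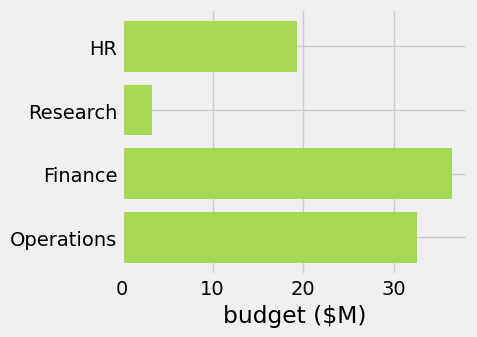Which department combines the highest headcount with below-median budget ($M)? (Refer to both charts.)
Research

Chart 2 median budget ($M) ≈ 25; below-median departments: HR, Research. Among those, Research has the highest headcount (≈ 160).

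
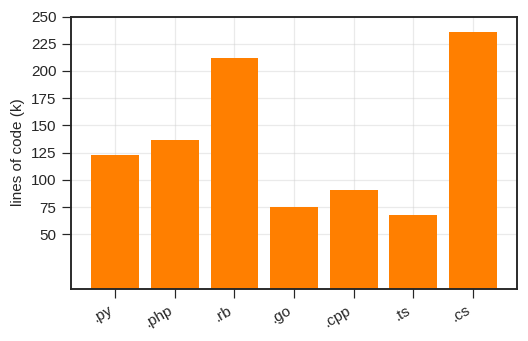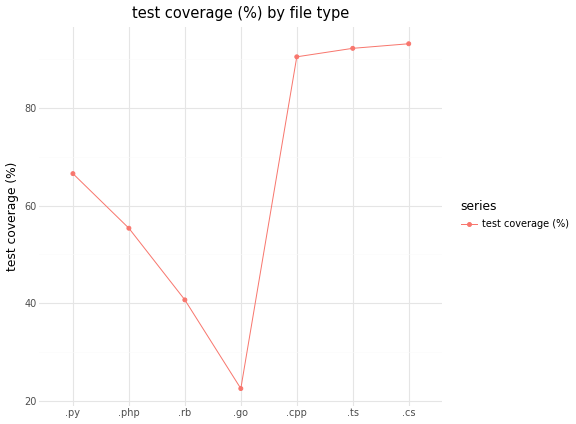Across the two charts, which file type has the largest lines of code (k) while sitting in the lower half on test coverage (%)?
.rb

Chart 2 median test coverage (%) ≈ 70; below-median file types: .php, .rb, .go. Among those, .rb has the highest lines of code (k) (≈ 200).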